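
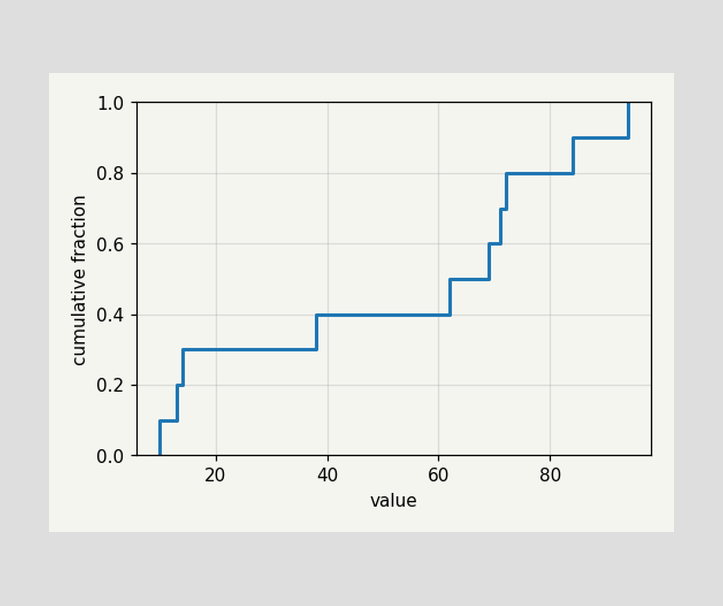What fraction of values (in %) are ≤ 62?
At x=62 the ECDF step is at 50%.

50%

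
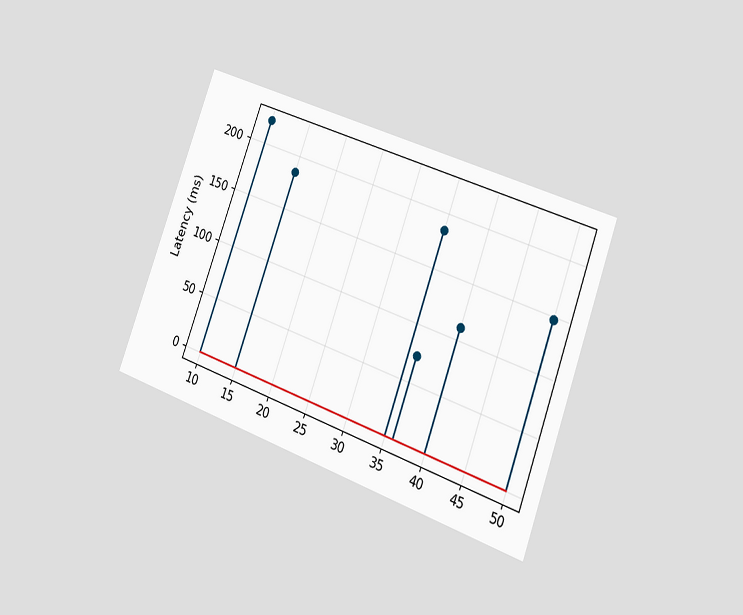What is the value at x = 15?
185ms

The chart is tilted about 20° clockwise and viewed at a slight angle. The stem at x=15 reaches 185ms.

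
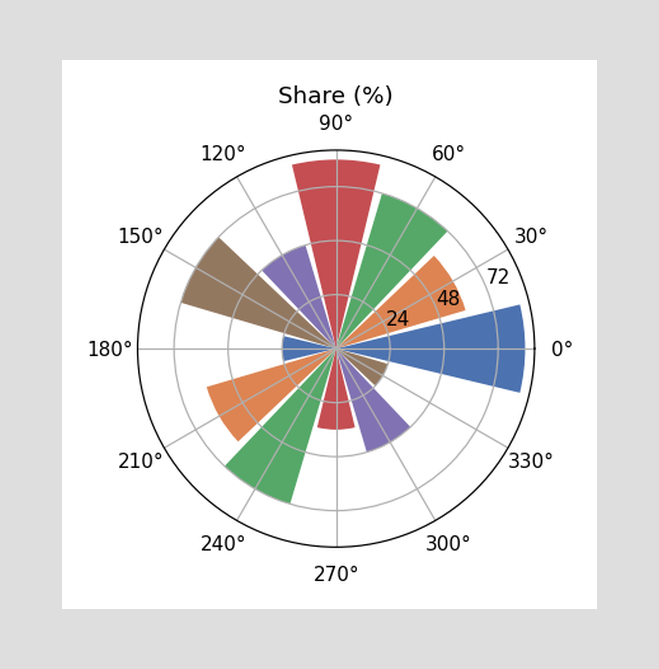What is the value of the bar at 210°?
The bar at 210° reaches 60% on the radial axis.

60%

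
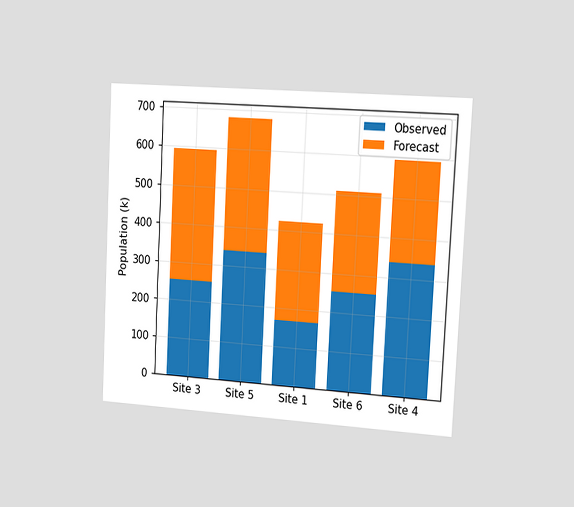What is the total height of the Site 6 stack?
510k

The chart is tilted about 3° clockwise and viewed slightly from the right. The Site 6 stack's top reaches 510k on the y-axis.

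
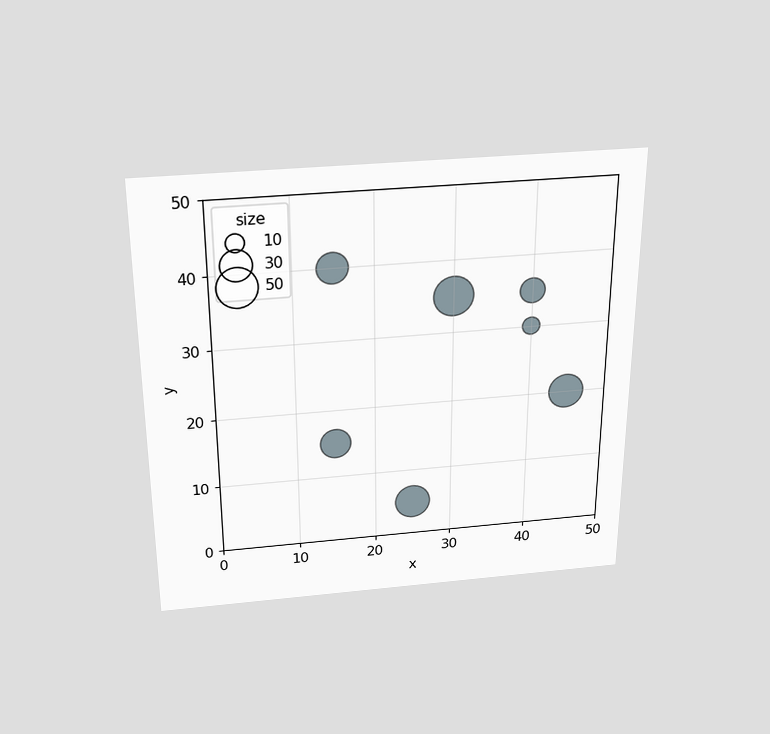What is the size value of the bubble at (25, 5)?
The chart is viewed slightly from above. Matching the bubble at (25, 5) against the size legend gives 40.

40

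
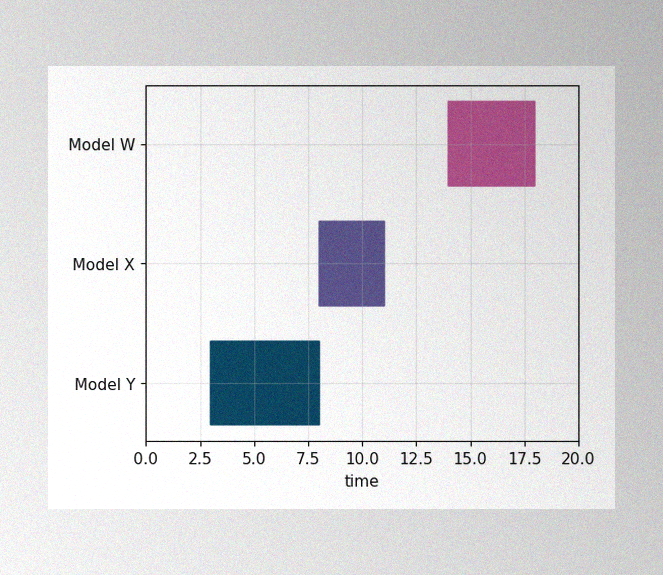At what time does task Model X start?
8

The image has some photo noise and uneven lighting. The Model X bar begins at t=8.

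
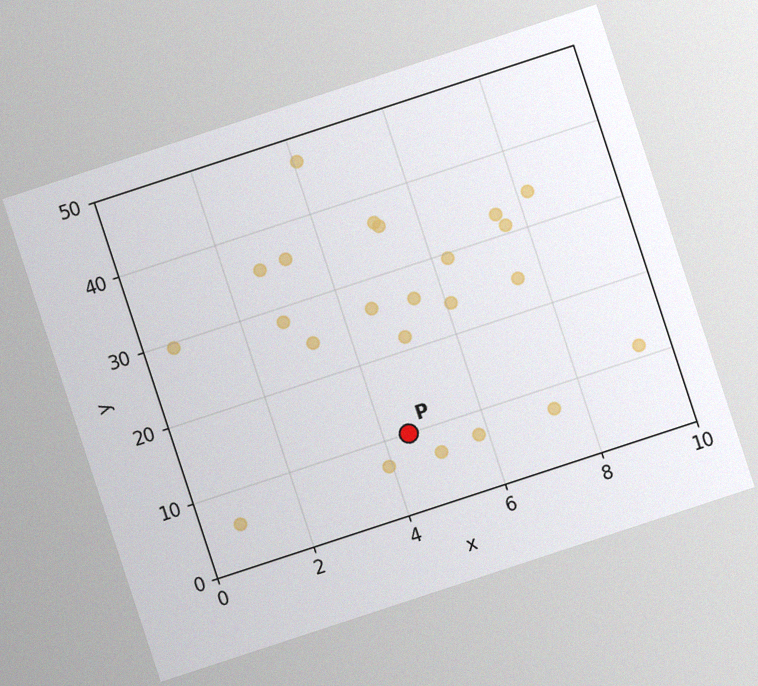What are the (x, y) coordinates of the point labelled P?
(4.5, 10)

The chart is tilted about 18° counter-clockwise, with some photo noise. Following the gridlines from P to each axis, P sits at (4.5, 10).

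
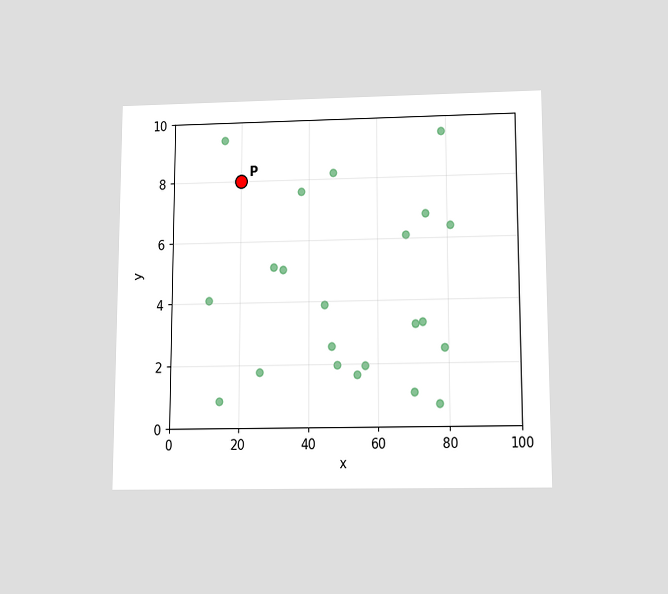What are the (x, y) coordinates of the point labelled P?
(20, 8)

The chart is viewed slightly from below. Following the gridlines from P to each axis, P sits at (20, 8).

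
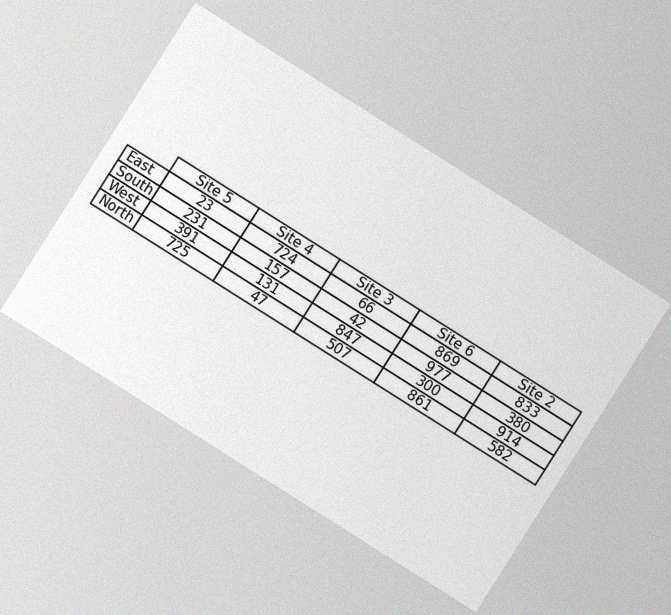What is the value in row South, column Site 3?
42

The chart is tilted about 32° clockwise, with some photo noise. The (South, Site 3) cell reads 42.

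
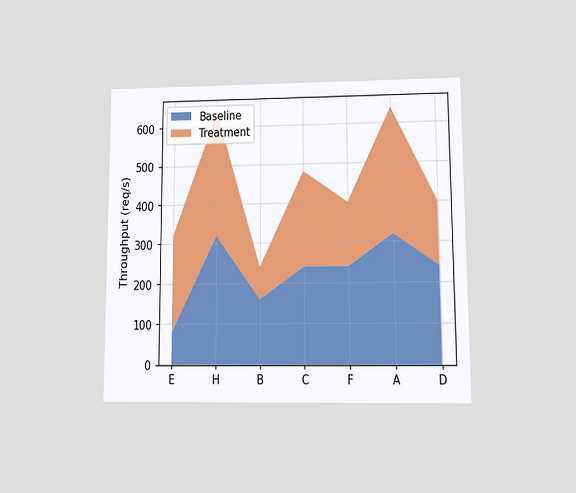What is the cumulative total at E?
320req/s

The chart is viewed at a slight angle. The stacked total at E reaches 320req/s.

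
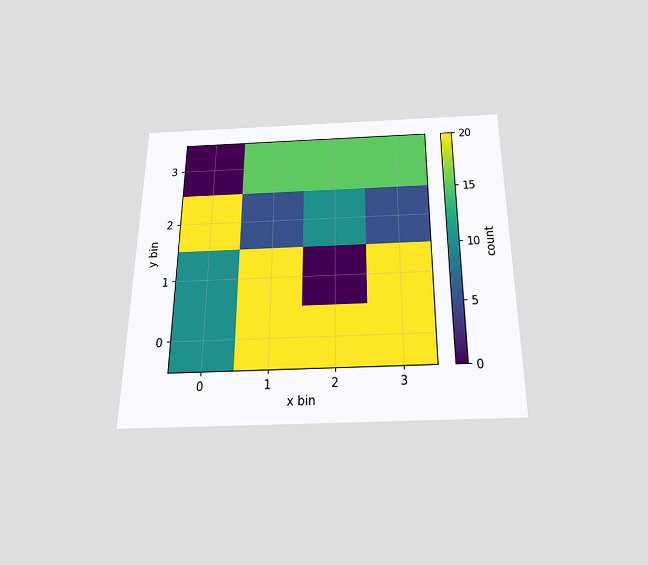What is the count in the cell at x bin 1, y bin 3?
The chart is viewed slightly from below. Matching the cell (1, 3) against the colorbar gives 15.

15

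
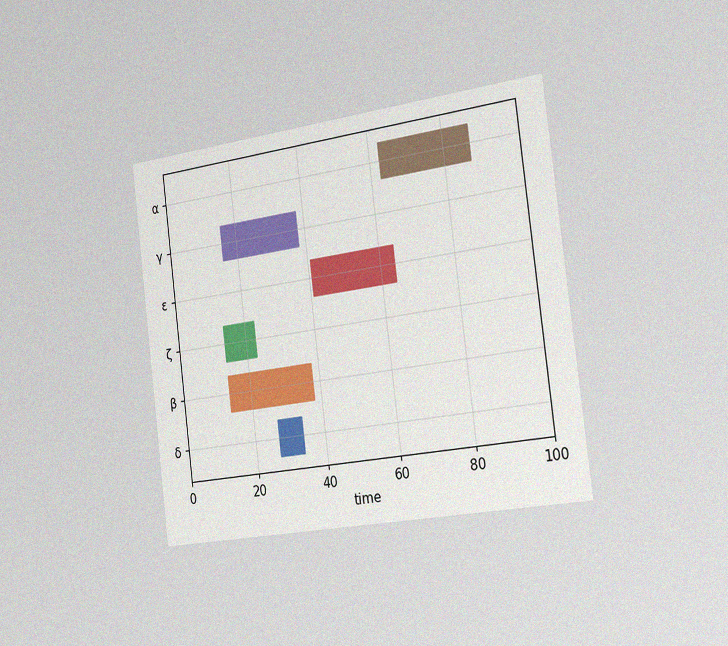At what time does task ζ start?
The chart is tilted about 7° counter-clockwise and viewed slightly from the right, with some photo noise. The ζ bar begins at t=14.

14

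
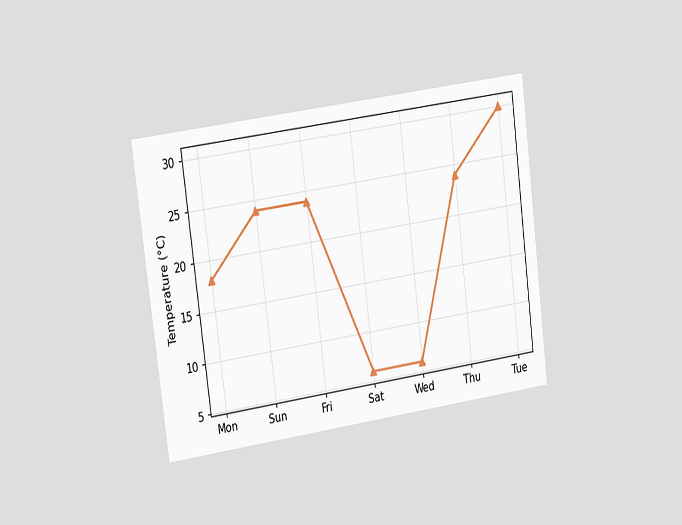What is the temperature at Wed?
The chart is tilted about 7° counter-clockwise and viewed slightly from the left. At Wed, the line is at 6°C.

6°C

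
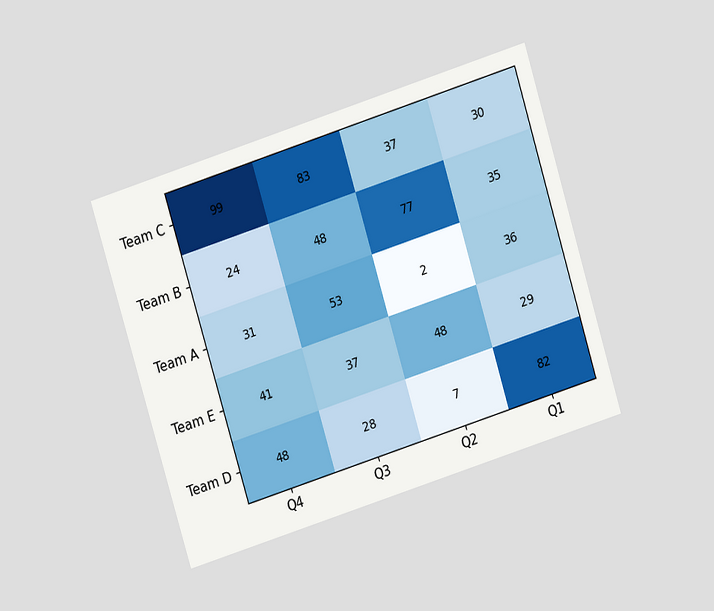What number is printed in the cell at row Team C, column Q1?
The chart is tilted about 17° counter-clockwise and viewed at a slight angle. The (Team C, Q1) cell reads 30.

30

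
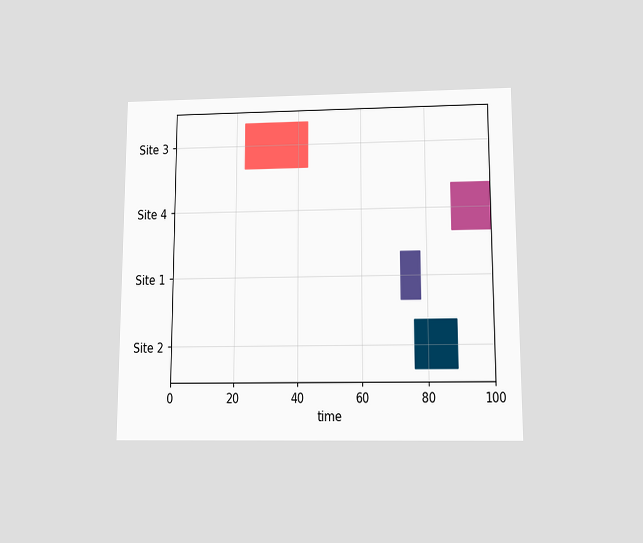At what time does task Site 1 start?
72

The chart is viewed slightly from below. The Site 1 bar begins at t=72.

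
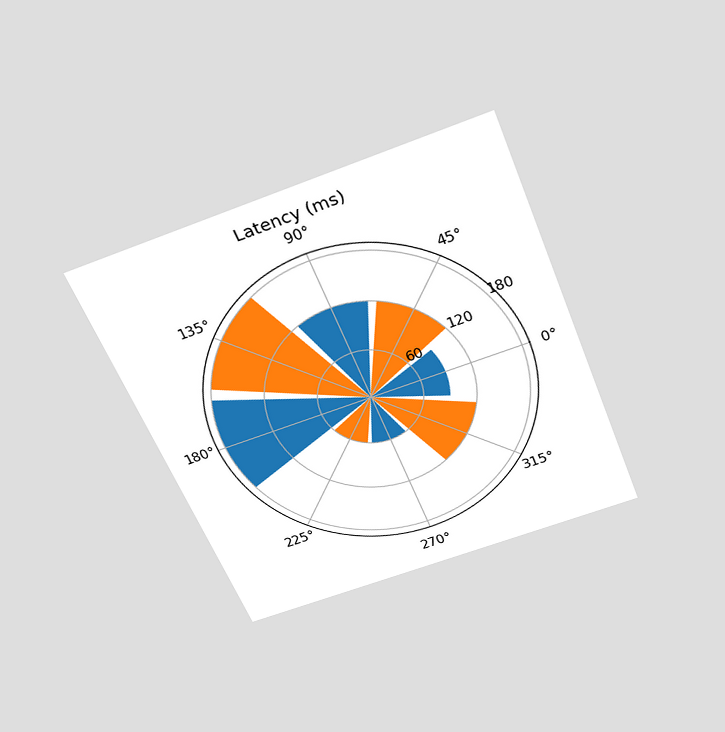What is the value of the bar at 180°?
180ms

The chart is tilted about 22° counter-clockwise and viewed slightly from above. The bar at 180° reaches 180ms on the radial axis.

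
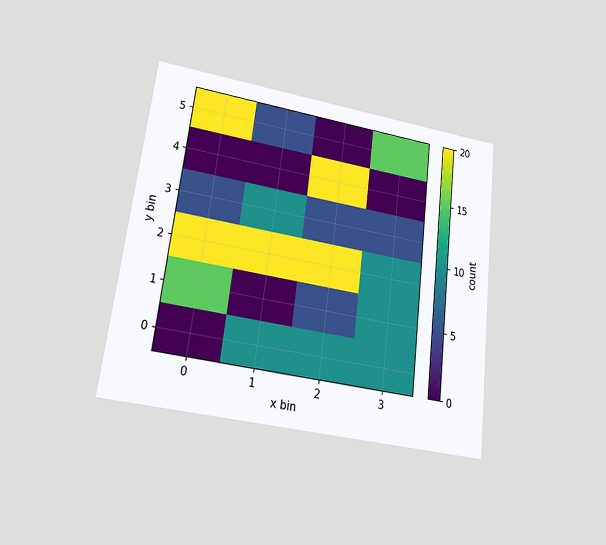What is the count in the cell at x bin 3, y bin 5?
15

The chart is tilted about 7° clockwise and viewed at a slight angle. Matching the cell (3, 5) against the colorbar gives 15.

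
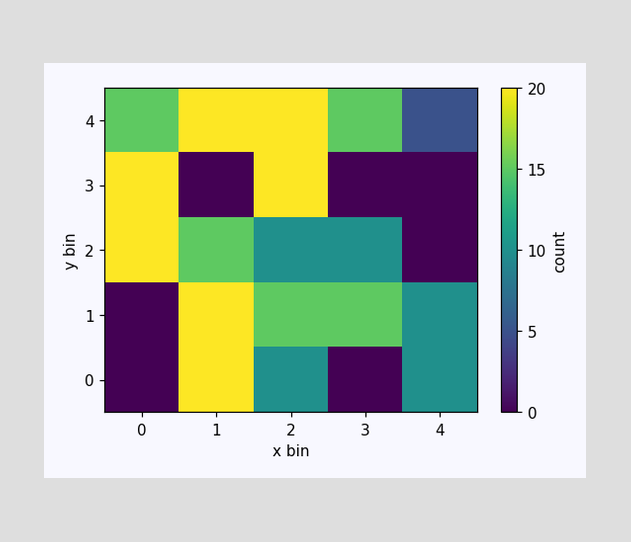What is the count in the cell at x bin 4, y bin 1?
Matching the cell (4, 1) against the colorbar gives 10.

10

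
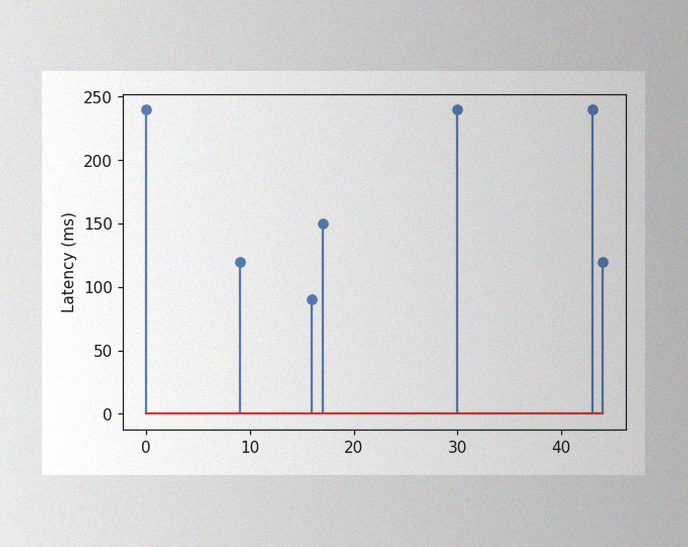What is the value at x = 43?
240ms

The image has some photo noise and uneven lighting. The stem at x=43 reaches 240ms.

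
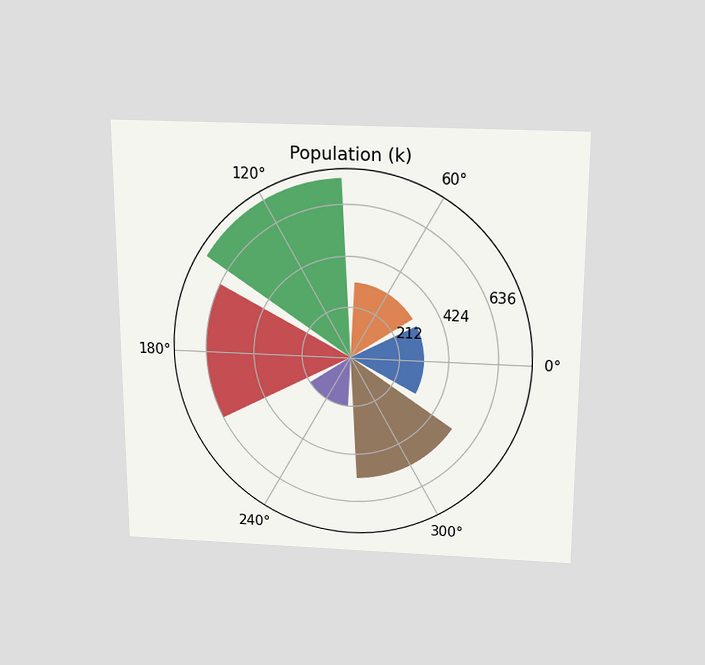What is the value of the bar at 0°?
The chart is viewed slightly from above. The bar at 0° reaches 318k on the radial axis.

318k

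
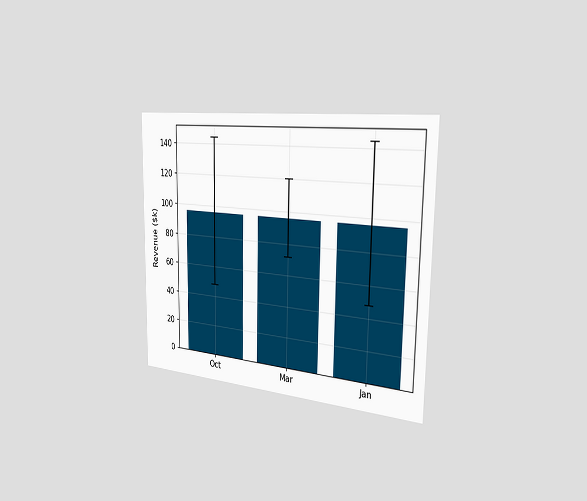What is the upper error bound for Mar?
The chart is viewed slightly from the right. The Mar bar's upper whisker reaches $120k.

$120k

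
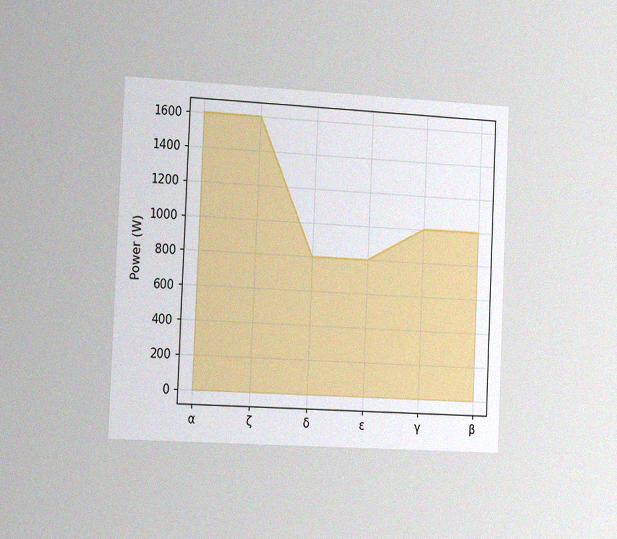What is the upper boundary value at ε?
800W

The chart is tilted about 3° clockwise and viewed slightly from the left, with some photo noise. At ε the upper boundary is at 800W.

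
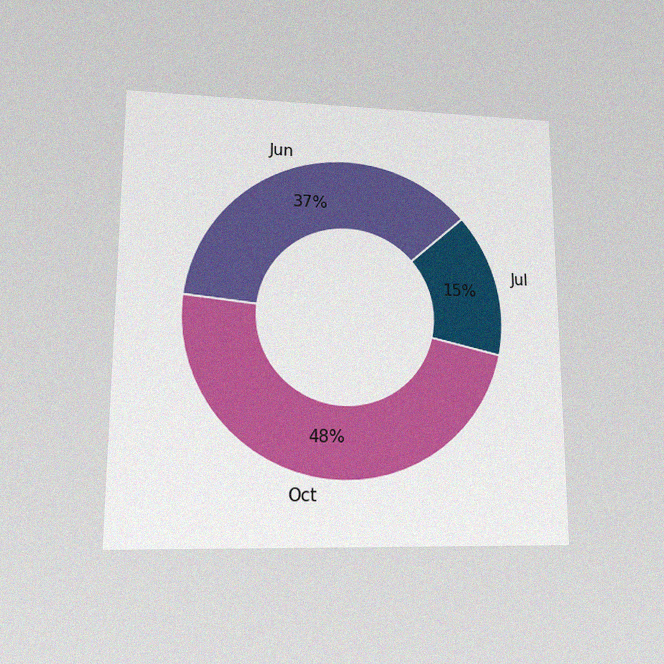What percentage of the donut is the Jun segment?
37%

The chart is viewed at a slight angle, with some photo noise. The Jun segment takes up 37% of the ring.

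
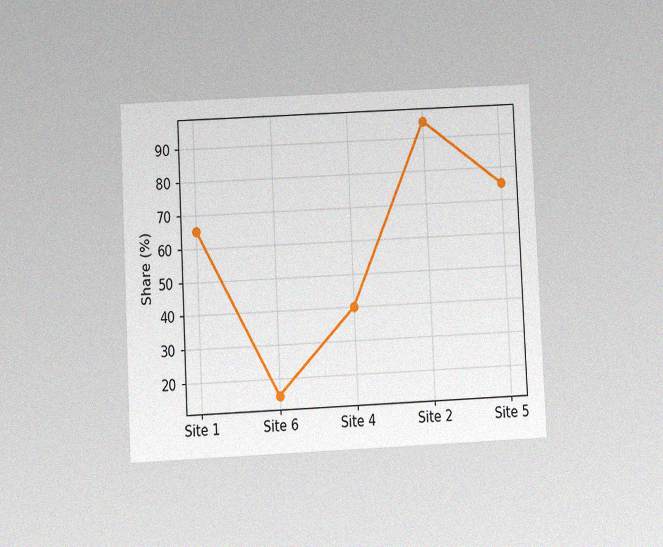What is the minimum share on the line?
The chart is tilted about 3° counter-clockwise and viewed at a slight angle, with some photo noise. The lowest point is at Site 6, and reading across to the y-axis gives 15%.

15%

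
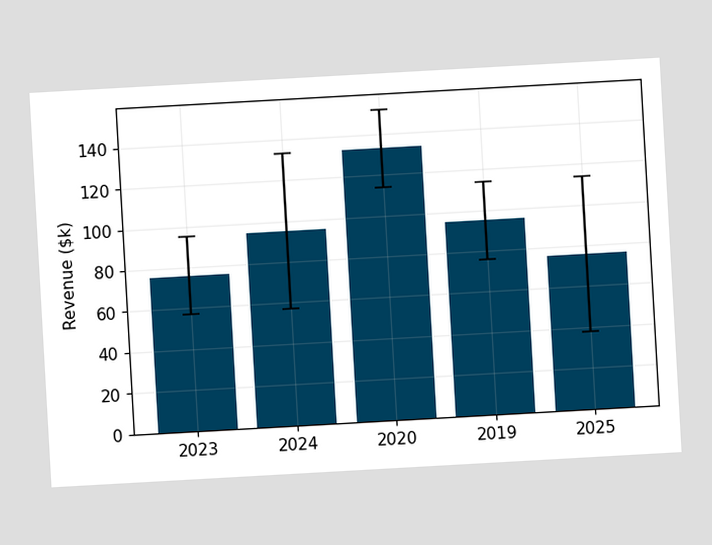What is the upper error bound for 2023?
$95k

The chart is tilted about 3° counter-clockwise. The 2023 bar's upper whisker reaches $95k.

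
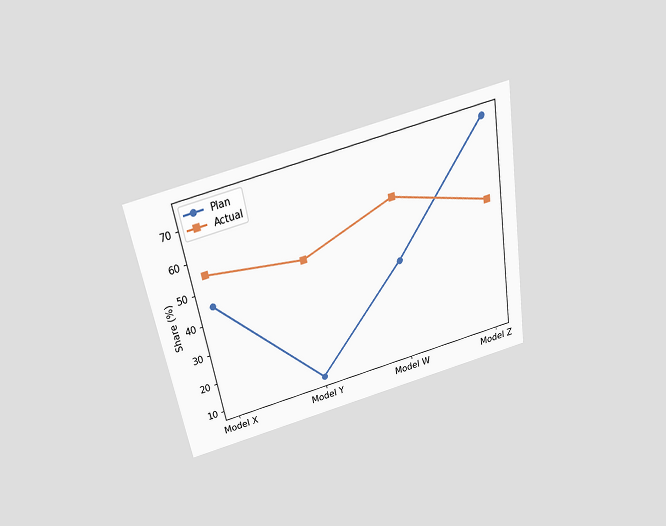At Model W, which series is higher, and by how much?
The chart is tilted about 10° counter-clockwise and viewed slightly from above. At Model W, Actual sits above the other line by 20%.

Actual, by 20%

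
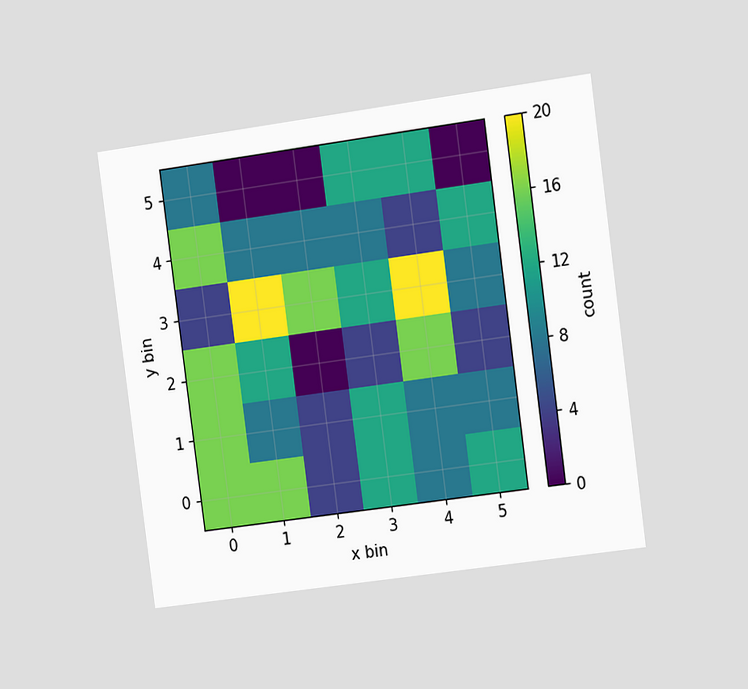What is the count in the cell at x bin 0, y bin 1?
The chart is tilted about 8° counter-clockwise and viewed at a slight angle. Matching the cell (0, 1) against the colorbar gives 16.

16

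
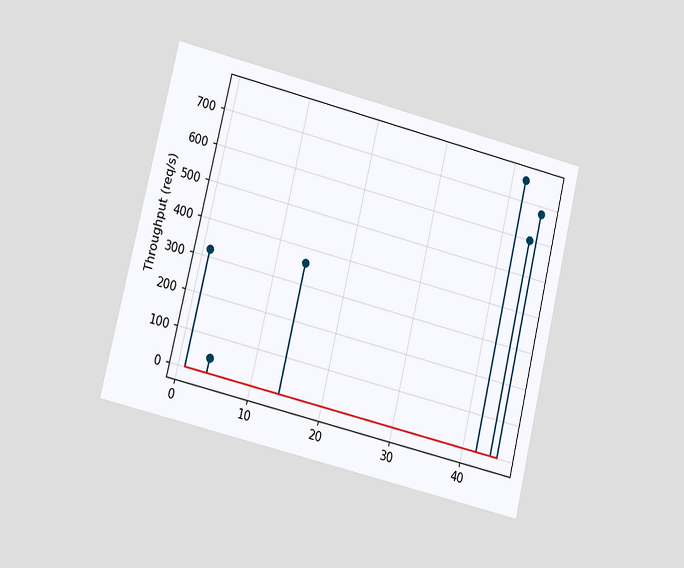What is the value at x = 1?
The chart is tilted about 14° clockwise and viewed at a slight angle. The stem at x=1 reaches 320req/s.

320req/s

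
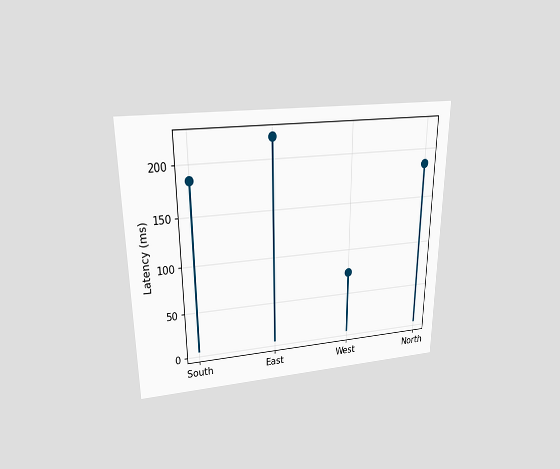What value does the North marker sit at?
185ms

The chart is viewed slightly from above. The North marker sits at 185ms.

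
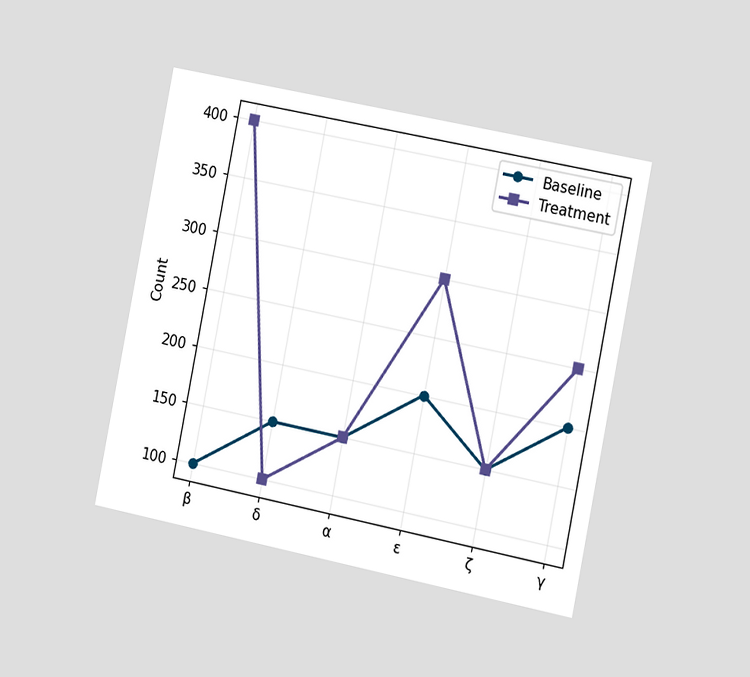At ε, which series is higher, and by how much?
Treatment, by 100

The chart is tilted about 11° clockwise and viewed slightly from the right. At ε, Treatment sits above the other line by 100.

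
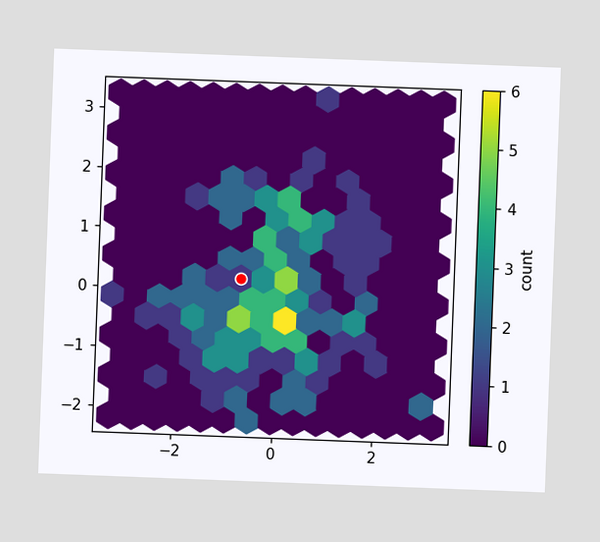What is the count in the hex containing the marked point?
1

The chart is tilted about 2° clockwise. The marked hex reads 1 on the colorbar.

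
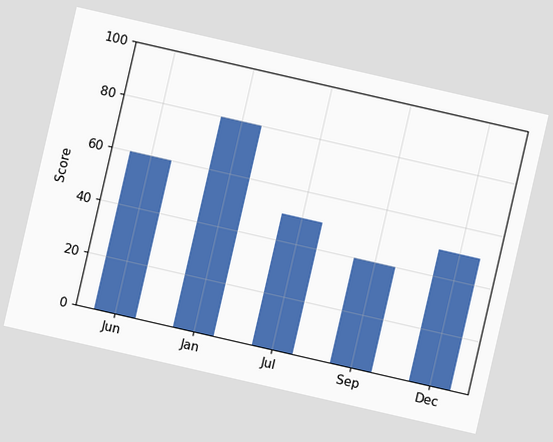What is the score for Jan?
The chart is tilted about 13° clockwise. Reading along the chart's y-axis, the Jan bar reaches 80.

80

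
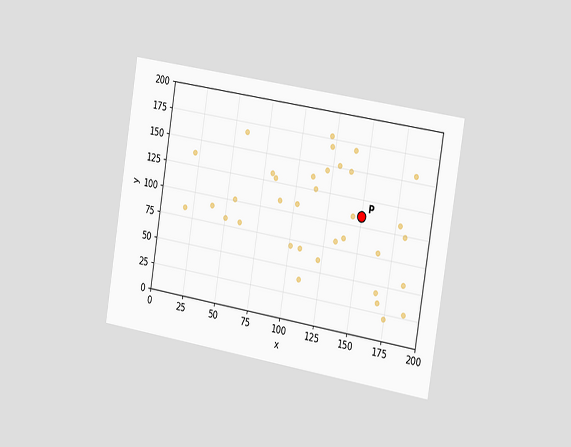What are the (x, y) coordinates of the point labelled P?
(150, 110)

The chart is tilted about 9° clockwise and viewed slightly from the right. Following the gridlines from P to each axis, P sits at (150, 110).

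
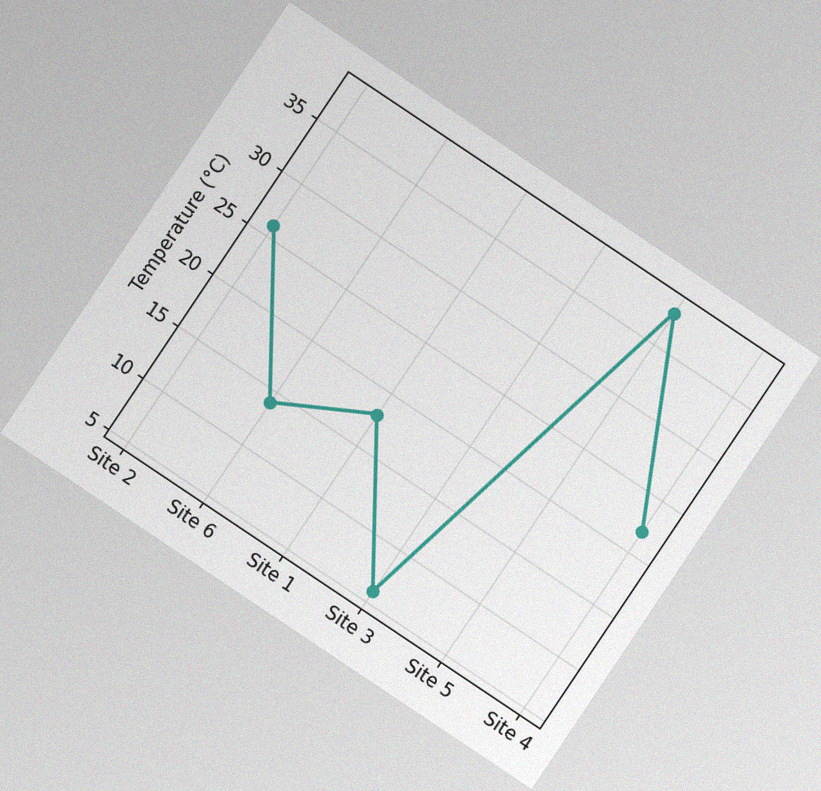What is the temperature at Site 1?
18°C

The chart is tilted about 34° clockwise, with some photo noise. At Site 1, the line is at 18°C.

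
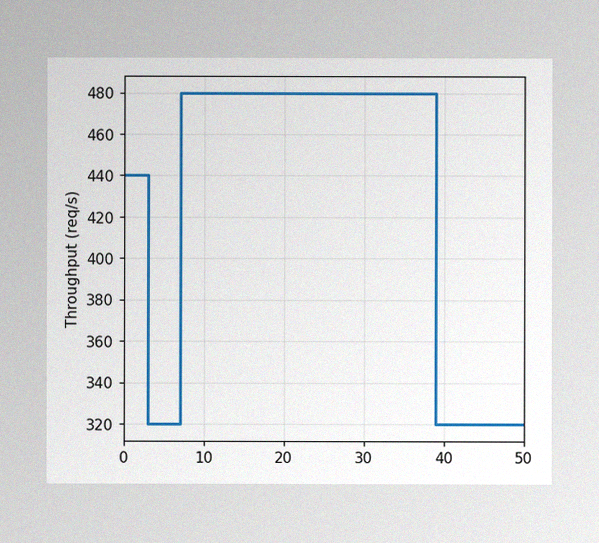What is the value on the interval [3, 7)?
The image has some photo noise and uneven lighting. On [3, 7) the step sits at 320req/s.

320req/s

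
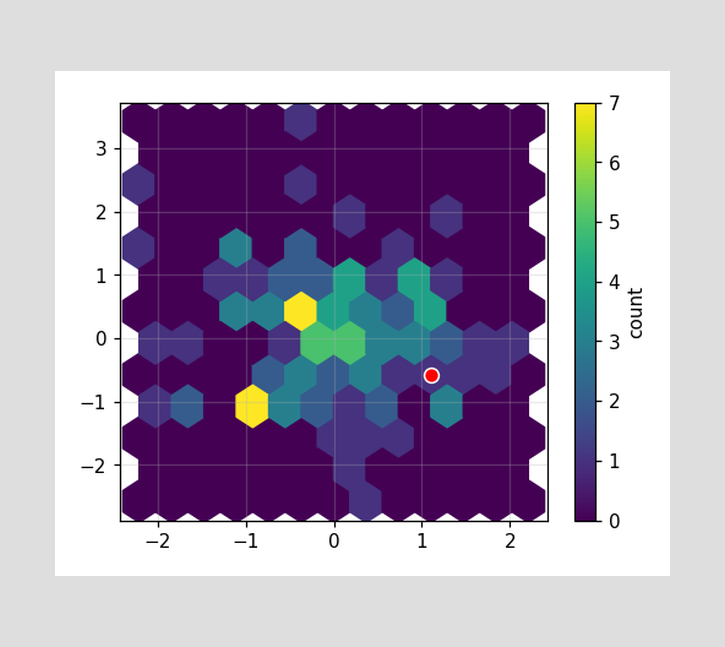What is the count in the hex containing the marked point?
The marked hex reads 1 on the colorbar.

1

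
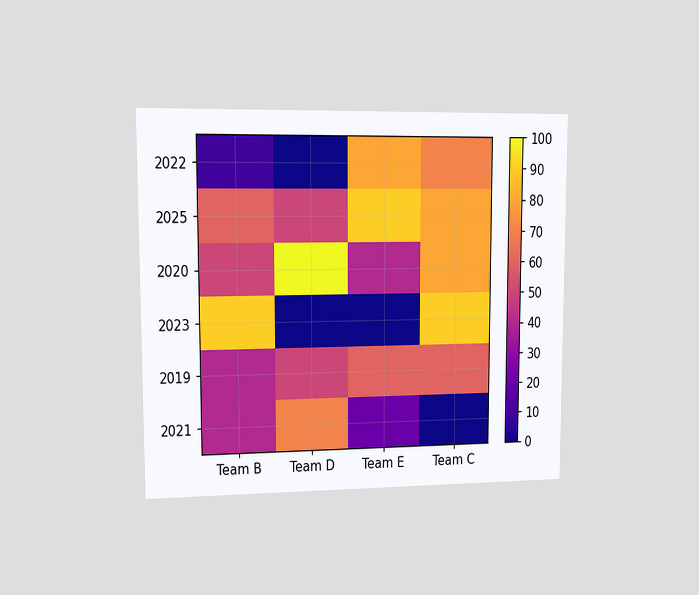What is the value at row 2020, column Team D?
The chart is viewed at a slight angle. Matching cell (2020, Team D) against the colorbar gives 100.

100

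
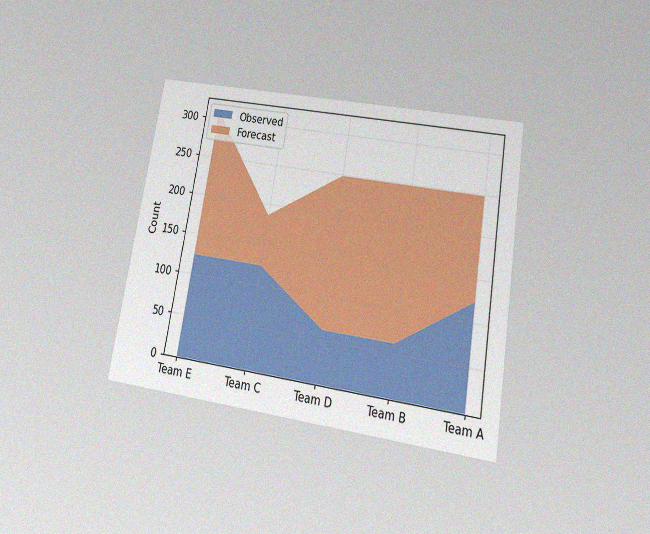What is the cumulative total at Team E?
The chart is tilted about 10° clockwise and viewed slightly from below, with some photo noise. The stacked total at Team E reaches 310.

310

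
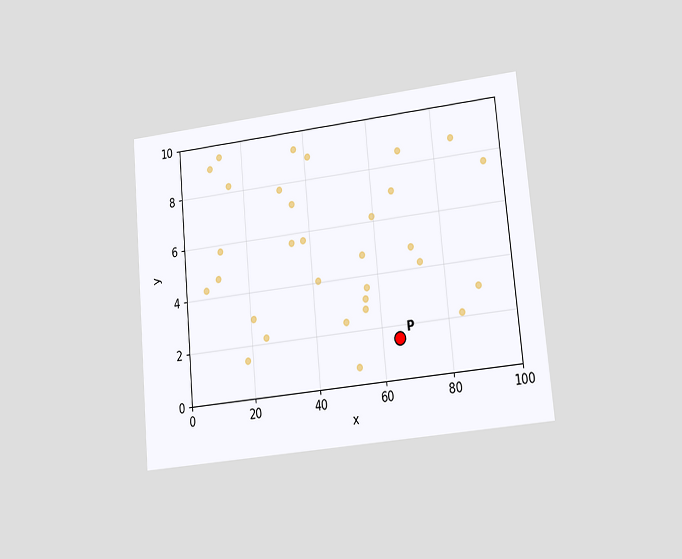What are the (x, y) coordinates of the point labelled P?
(65, 1.5)

The chart is tilted about 5° counter-clockwise and viewed at a slight angle. Following the gridlines from P to each axis, P sits at (65, 1.5).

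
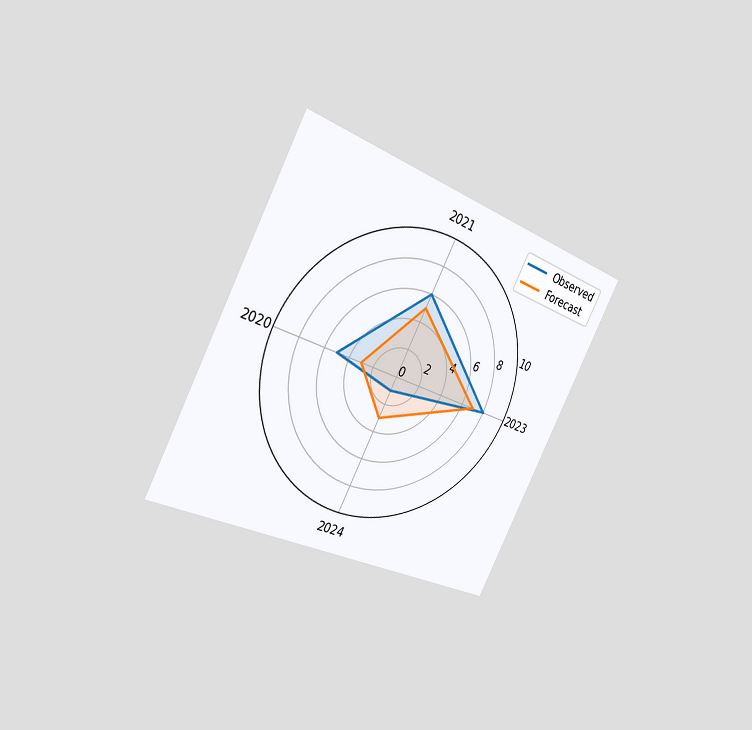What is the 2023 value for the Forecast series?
The chart is tilted about 27° clockwise and viewed slightly from the left. On the 2023 axis, Forecast reaches 7.

7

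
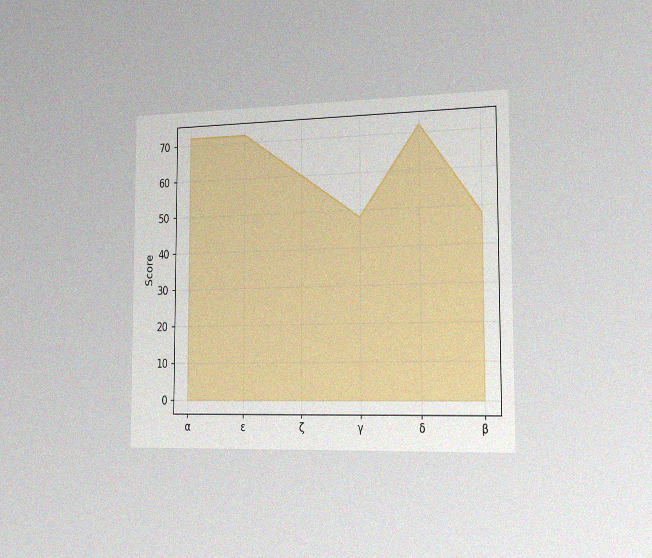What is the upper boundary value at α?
The chart is viewed slightly from the right, with some photo noise. At α the upper boundary is at 72.

72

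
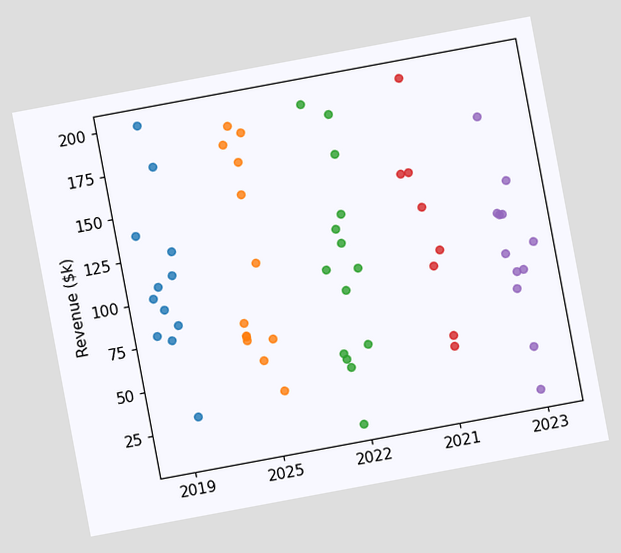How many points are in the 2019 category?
12

The chart is tilted about 11° counter-clockwise. Counting the markers in the 2019 column gives 12.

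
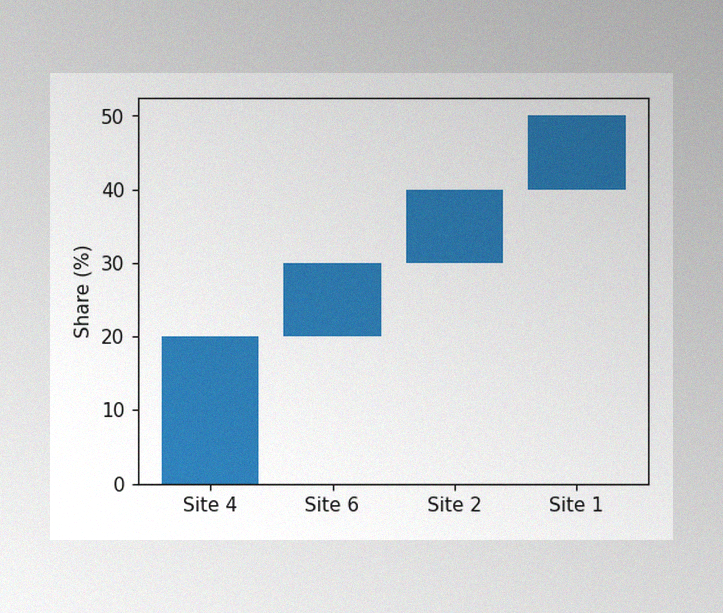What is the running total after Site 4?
The image has some photo noise and uneven lighting. After Site 4 the running total reaches 20%.

20%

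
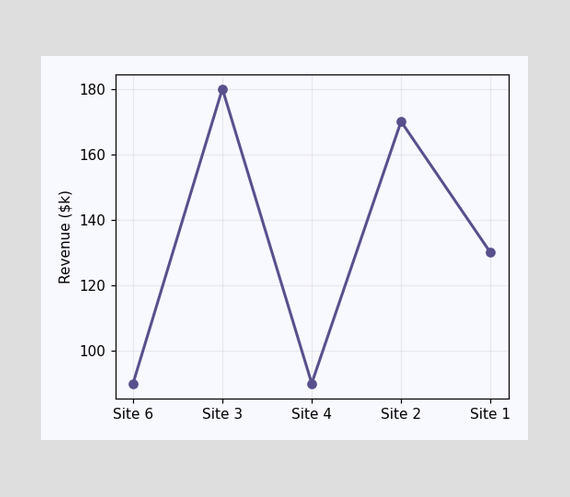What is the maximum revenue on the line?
$180k

The highest point is at Site 3, and reading across to the y-axis gives $180k.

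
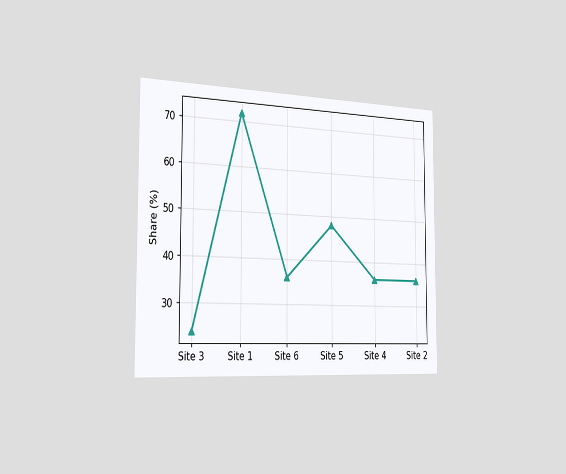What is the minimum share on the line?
The chart is viewed slightly from the left. The lowest point is at Site 3, and reading across to the y-axis gives 24%.

24%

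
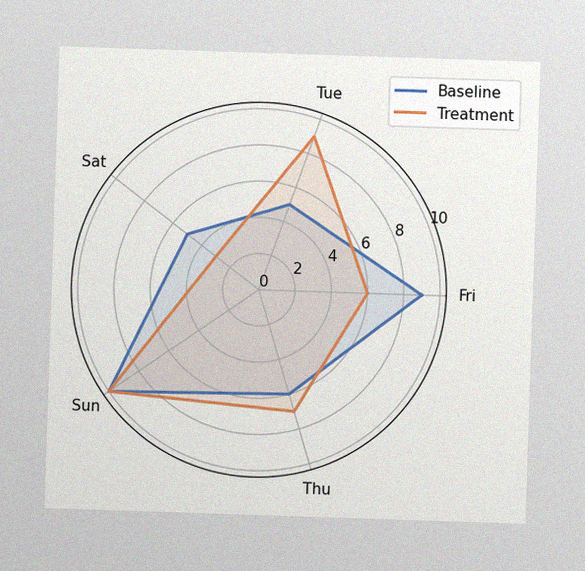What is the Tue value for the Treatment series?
9

The image has some photo noise and uneven lighting. On the Tue axis, Treatment reaches 9.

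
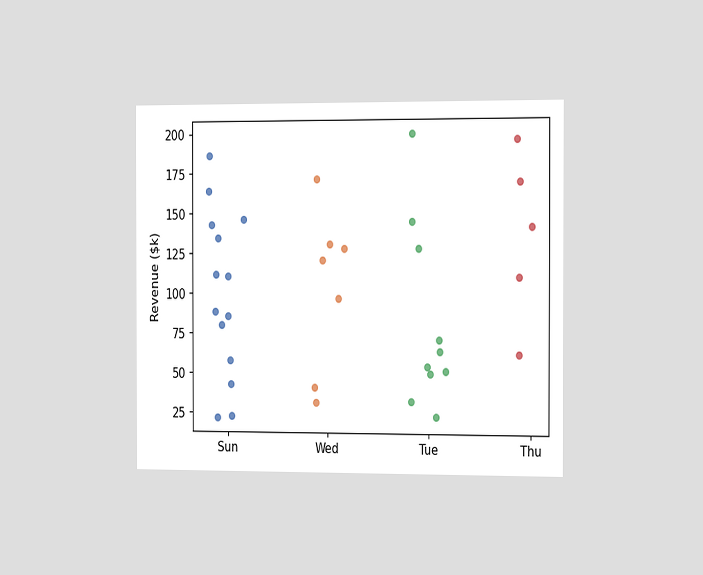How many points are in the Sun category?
The chart is viewed slightly from the right. Counting the markers in the Sun column gives 14.

14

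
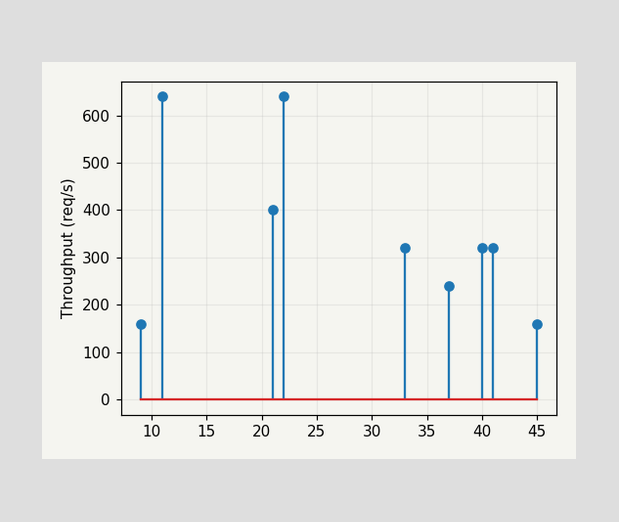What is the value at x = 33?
The stem at x=33 reaches 320req/s.

320req/s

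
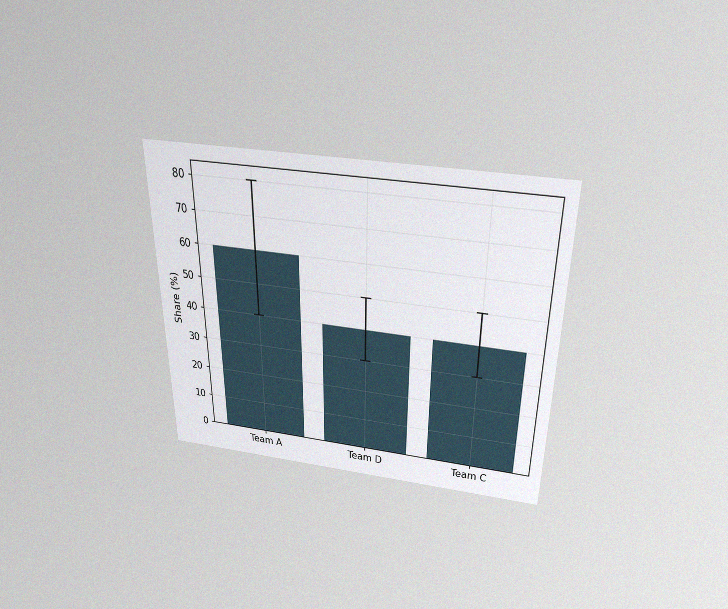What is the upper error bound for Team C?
The chart is viewed slightly from above, with some photo noise. The Team C bar's upper whisker reaches 50%.

50%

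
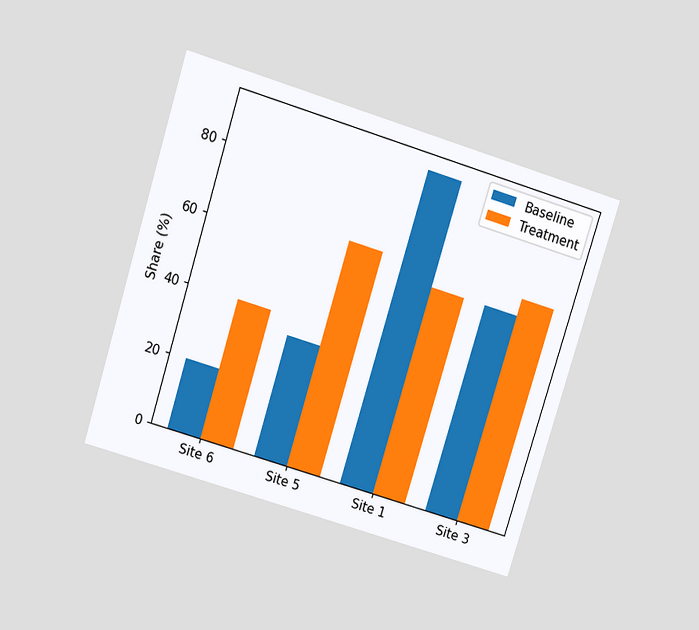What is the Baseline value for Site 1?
90%

The chart is tilted about 17° clockwise and viewed slightly from above. The Baseline bar at Site 1 reaches 90% on the y-axis.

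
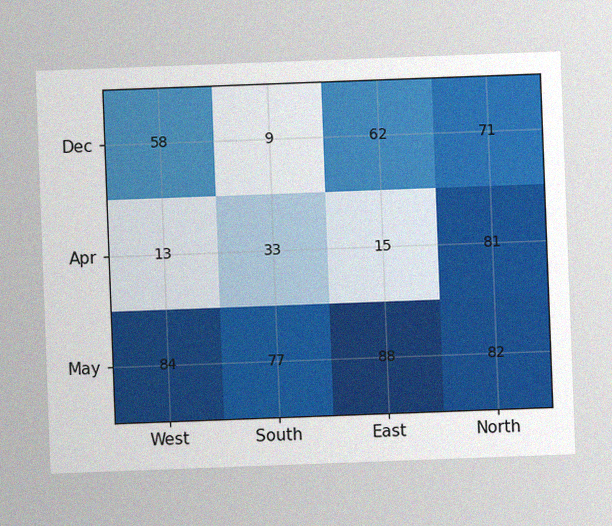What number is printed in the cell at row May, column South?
77

The chart is tilted about 2° counter-clockwise, with some photo noise. The (May, South) cell reads 77.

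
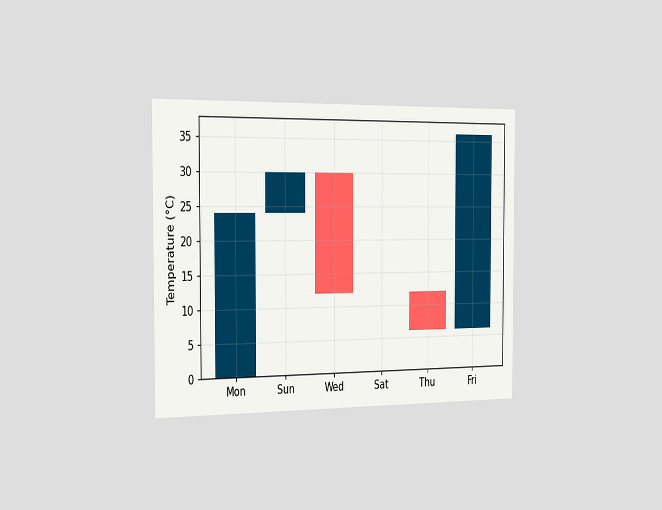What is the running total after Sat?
The chart is viewed slightly from the left. After Sat the running total reaches 12°C.

12°C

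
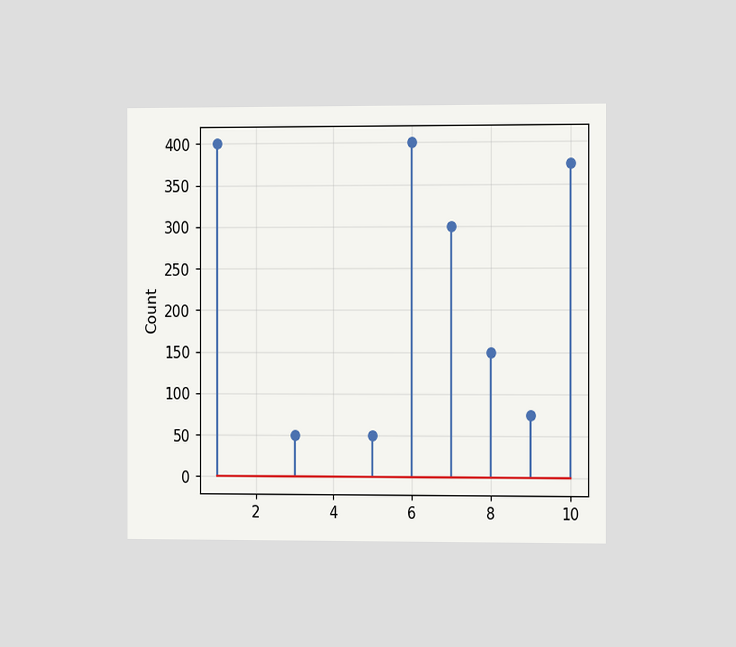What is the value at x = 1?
400

The chart is viewed at a slight angle. The stem at x=1 reaches 400.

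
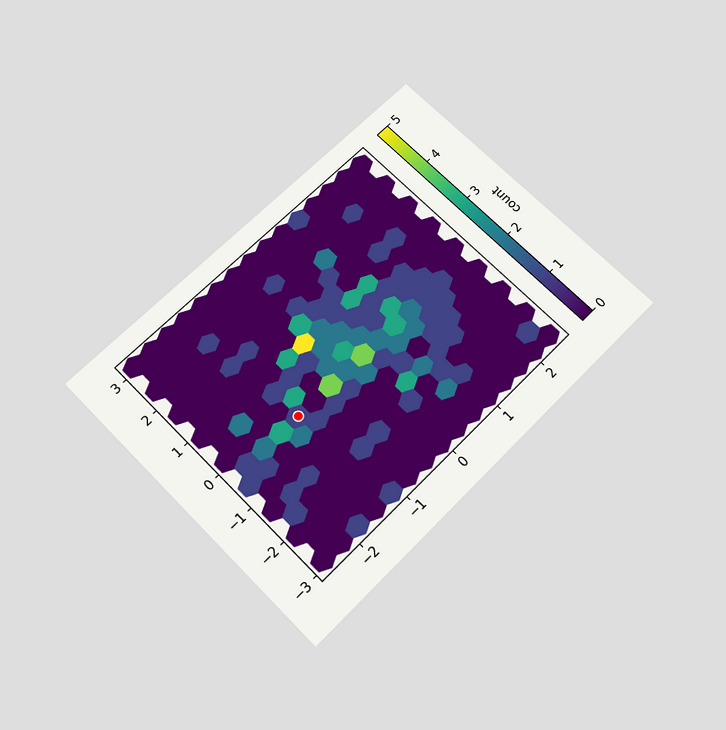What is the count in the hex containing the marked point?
1

The chart is tilted about 45° counter-clockwise and viewed slightly from below. The marked hex reads 1 on the colorbar.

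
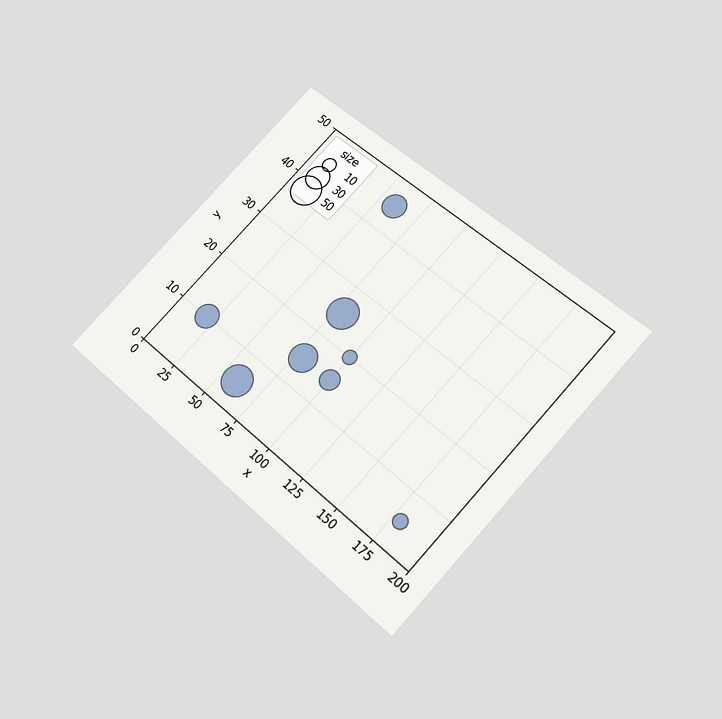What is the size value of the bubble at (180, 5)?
The chart is tilted about 43° clockwise and viewed slightly from below. Matching the bubble at (180, 5) against the size legend gives 10.

10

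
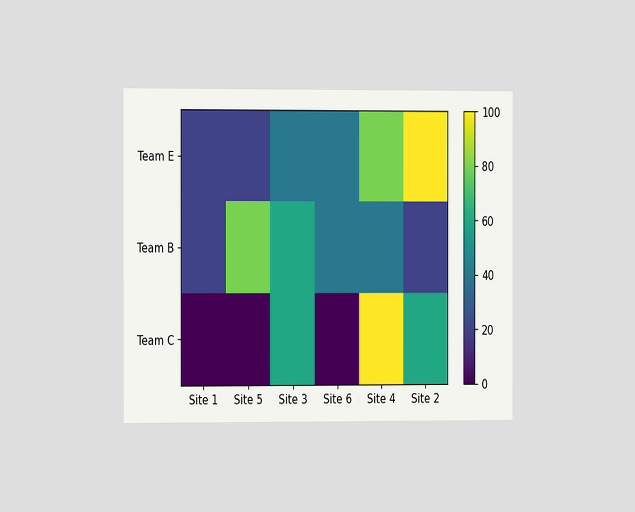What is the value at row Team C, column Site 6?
The chart is viewed slightly from the left. Matching cell (Team C, Site 6) against the colorbar gives 0.

0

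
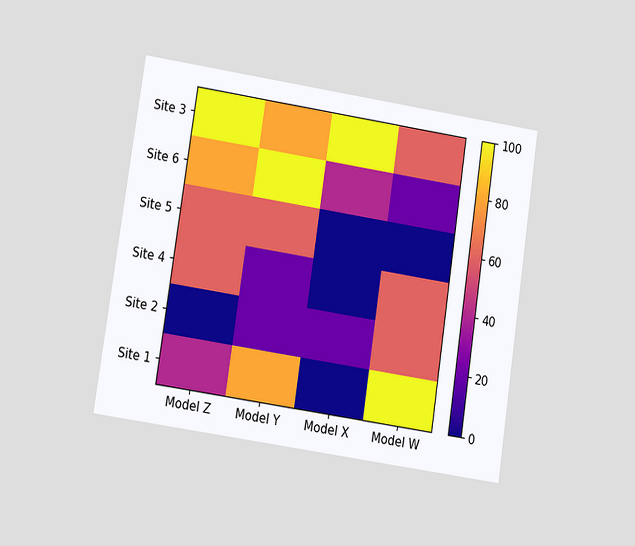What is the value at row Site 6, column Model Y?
The chart is tilted about 9° clockwise and viewed at a slight angle. Matching cell (Site 6, Model Y) against the colorbar gives 100.

100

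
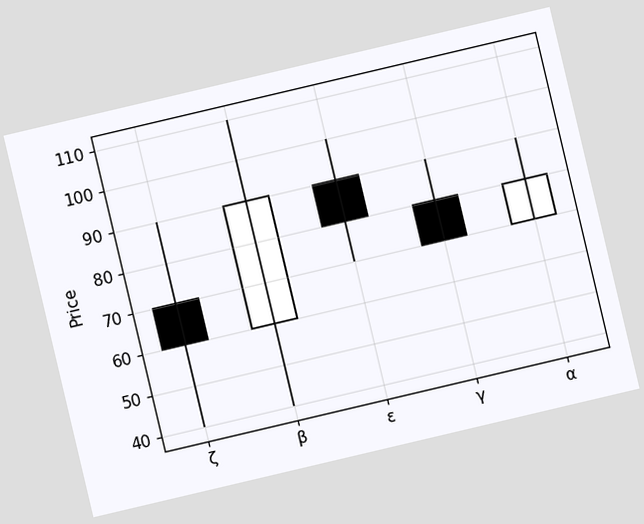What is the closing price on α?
80

The chart is tilted about 13° counter-clockwise. The α candle closes at 80.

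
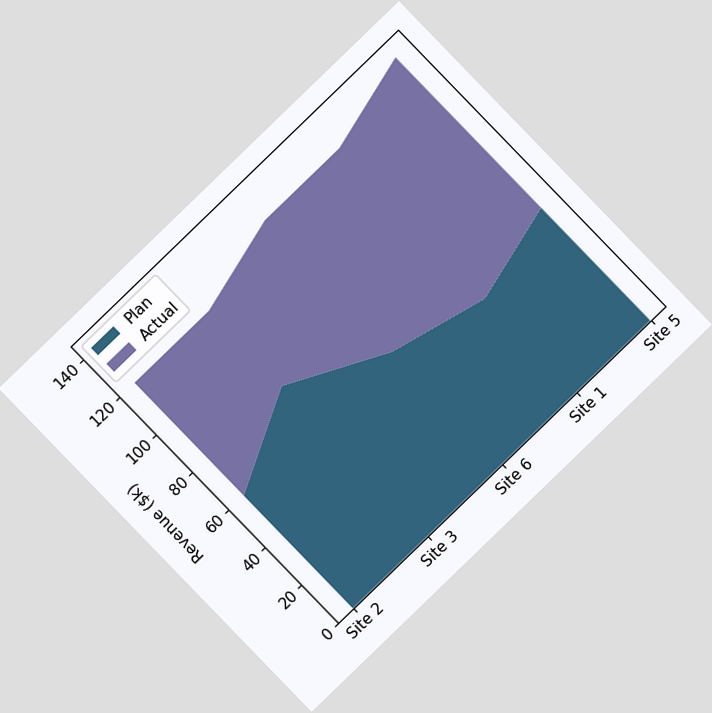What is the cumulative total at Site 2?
$120k

The chart is tilted about 44° counter-clockwise. The stacked total at Site 2 reaches $120k.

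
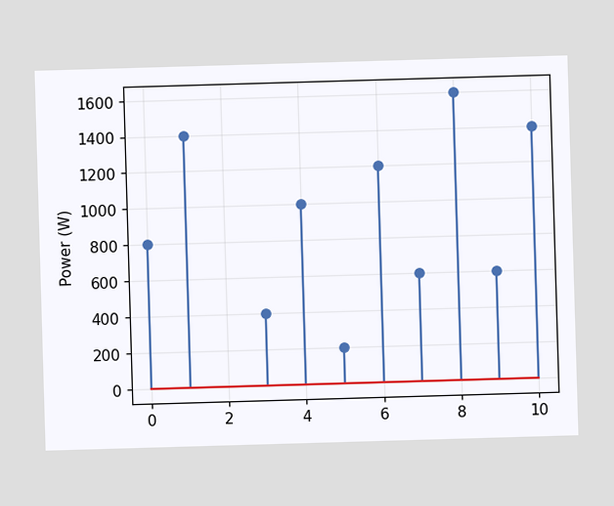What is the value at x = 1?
The stem at x=1 reaches 1400W.

1400W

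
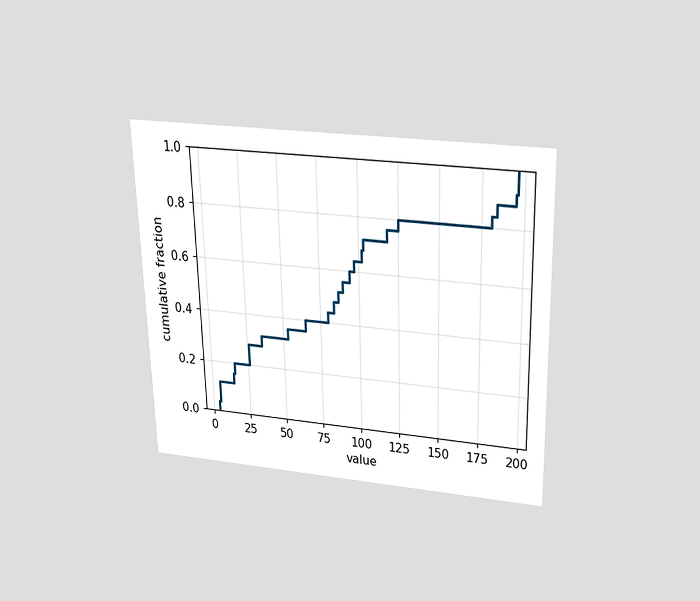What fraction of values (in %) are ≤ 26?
28%

The chart is viewed slightly from above. At x=26 the ECDF step is at 28%.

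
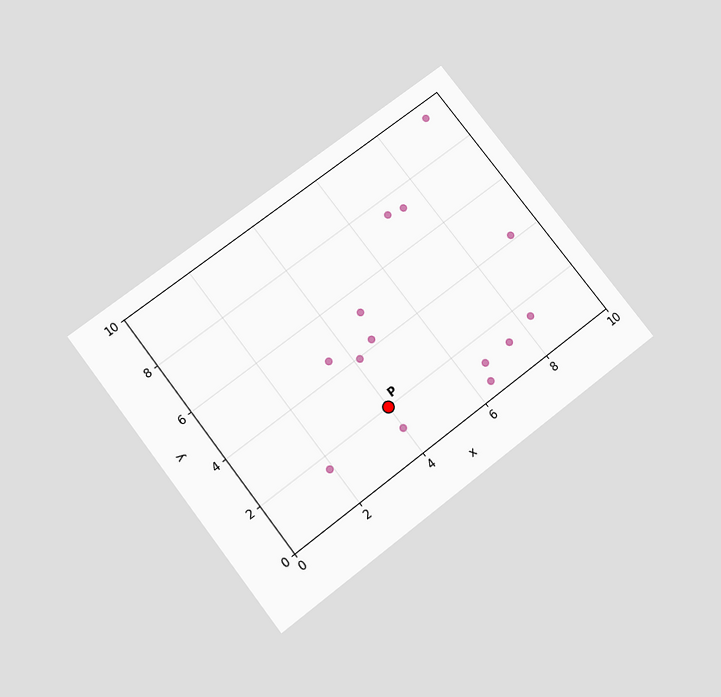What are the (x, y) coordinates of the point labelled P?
(4, 2)

The chart is tilted about 38° counter-clockwise and viewed slightly from below. Following the gridlines from P to each axis, P sits at (4, 2).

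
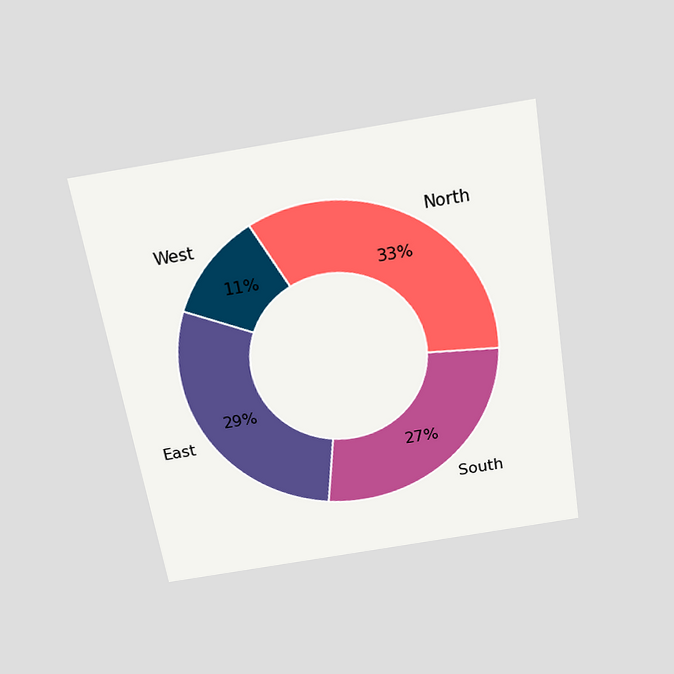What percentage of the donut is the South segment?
The chart is tilted about 9° counter-clockwise and viewed slightly from above. The South segment takes up 27% of the ring.

27%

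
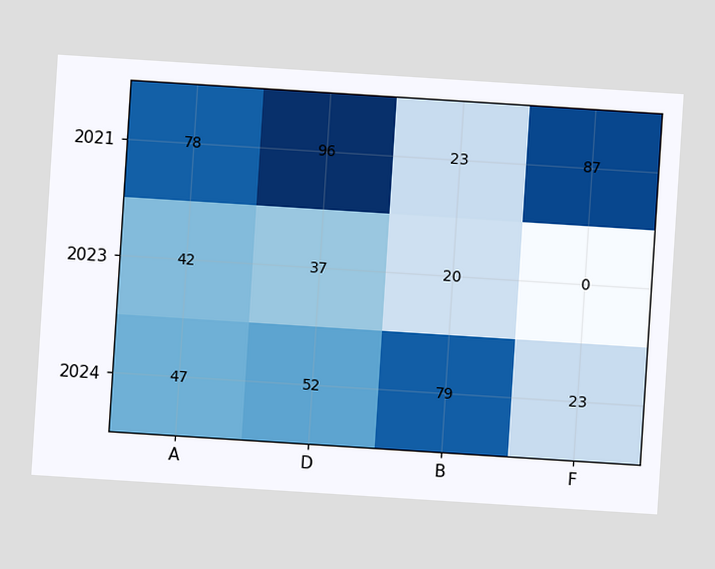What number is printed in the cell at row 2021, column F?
87

The chart is tilted about 4° clockwise. The (2021, F) cell reads 87.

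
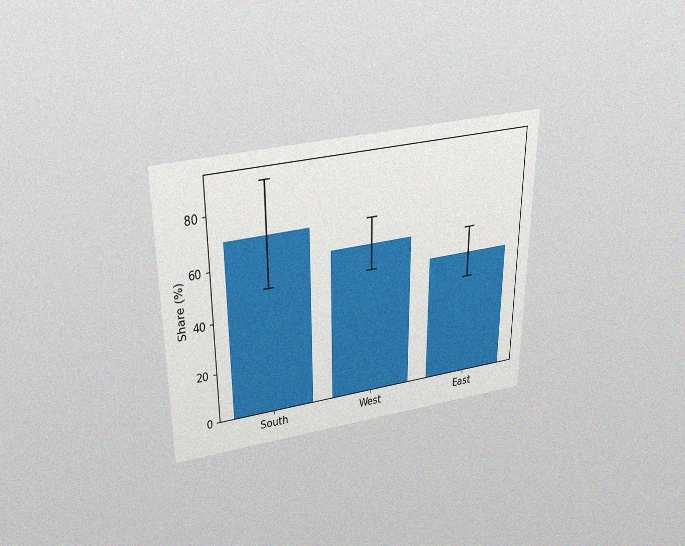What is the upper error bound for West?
The chart is viewed slightly from above, with some photo noise. The West bar's upper whisker reaches 70%.

70%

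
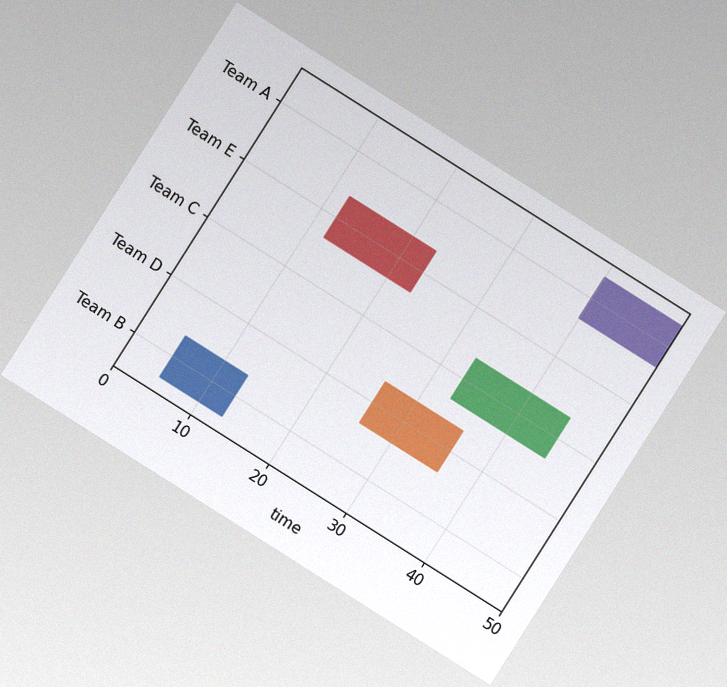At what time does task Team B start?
5

The chart is tilted about 32° clockwise, with some photo noise. The Team B bar begins at t=5.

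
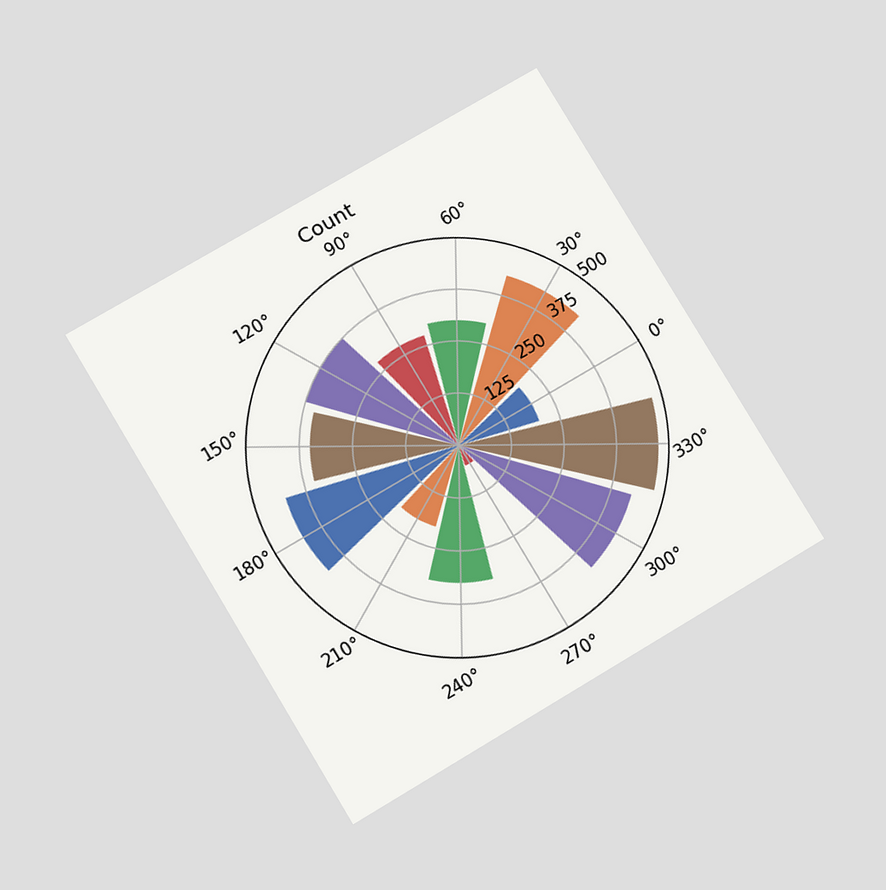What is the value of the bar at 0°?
200

The chart is tilted about 31° counter-clockwise and viewed slightly from below. The bar at 0° reaches 200 on the radial axis.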